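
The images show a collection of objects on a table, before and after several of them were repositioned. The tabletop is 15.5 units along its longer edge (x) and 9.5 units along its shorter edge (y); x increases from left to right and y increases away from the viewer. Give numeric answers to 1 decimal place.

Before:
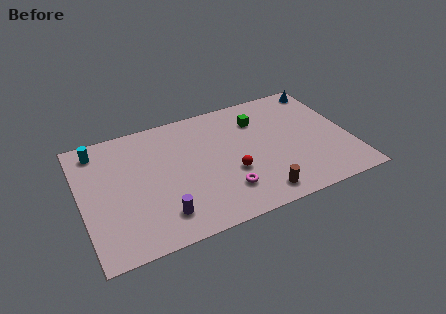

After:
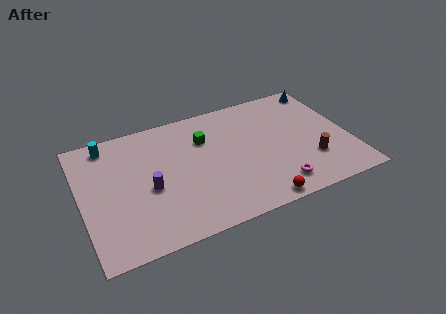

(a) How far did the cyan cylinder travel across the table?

0.6

The cyan cylinder moved from about (1.2, 8.1) to (1.8, 8.3), a distance of √(0.6² + 0.2²) ≈ 0.6.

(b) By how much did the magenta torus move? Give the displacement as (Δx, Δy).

(2.9, -0.7)

The magenta torus started near (8.0, 2.3) and ended near (10.9, 1.6).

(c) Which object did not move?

the blue cone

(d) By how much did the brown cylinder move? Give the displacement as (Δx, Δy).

(3.3, 1.5)

From the two frames, the brown cylinder sits at roughly (9.8, 1.3) before and (13.1, 2.8) after.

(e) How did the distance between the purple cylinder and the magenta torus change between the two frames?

+3.8

They were about 3.7 units apart before and 7.5 after — 3.8 units further apart.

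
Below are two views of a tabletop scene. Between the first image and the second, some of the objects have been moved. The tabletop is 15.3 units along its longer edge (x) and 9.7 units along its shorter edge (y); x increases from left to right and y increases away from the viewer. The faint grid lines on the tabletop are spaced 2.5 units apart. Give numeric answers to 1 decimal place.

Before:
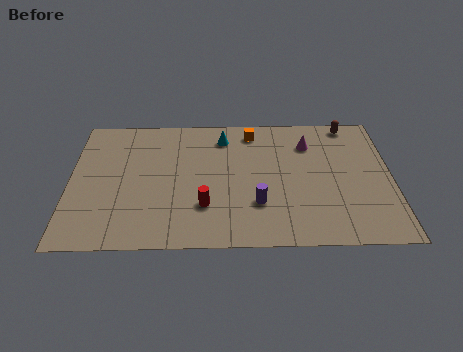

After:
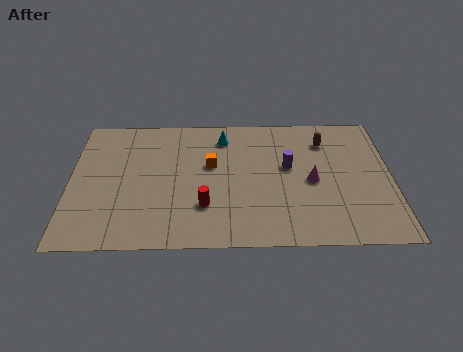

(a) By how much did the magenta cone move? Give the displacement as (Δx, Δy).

(0.1, -2.8)

The magenta cone was at about (11.4, 7.3) and moved to about (11.5, 4.5).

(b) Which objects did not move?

the cyan cone and the red cylinder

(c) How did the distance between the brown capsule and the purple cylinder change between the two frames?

-4.8

The distance was about 7.4 in the first image and 2.6 in the second, so they moved 4.8 units closer together.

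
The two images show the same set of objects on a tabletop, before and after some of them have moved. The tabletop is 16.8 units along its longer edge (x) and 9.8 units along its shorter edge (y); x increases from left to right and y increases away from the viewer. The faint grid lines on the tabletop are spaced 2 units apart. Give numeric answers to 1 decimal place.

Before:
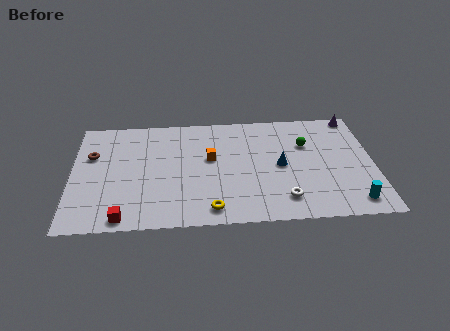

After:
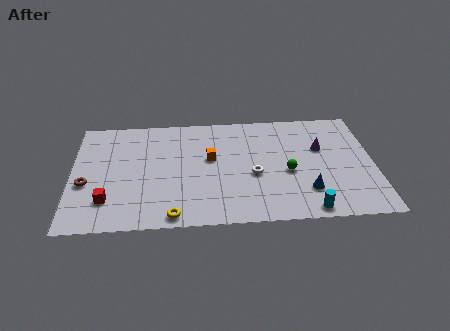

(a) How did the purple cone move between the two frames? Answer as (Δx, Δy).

(-2.0, -2.8)

The purple cone was at about (15.9, 9.0) and moved to about (13.9, 6.2).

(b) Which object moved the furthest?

the purple cone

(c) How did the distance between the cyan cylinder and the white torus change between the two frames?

+0.5

Before: roughly 3.8 units apart; after: 4.3. That's 0.5 units further apart.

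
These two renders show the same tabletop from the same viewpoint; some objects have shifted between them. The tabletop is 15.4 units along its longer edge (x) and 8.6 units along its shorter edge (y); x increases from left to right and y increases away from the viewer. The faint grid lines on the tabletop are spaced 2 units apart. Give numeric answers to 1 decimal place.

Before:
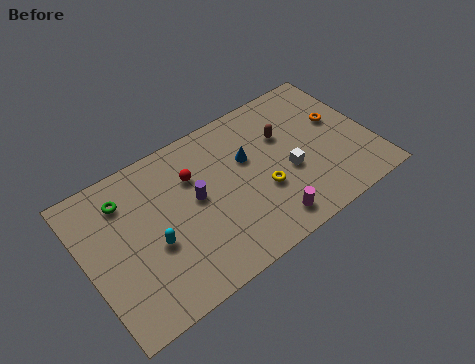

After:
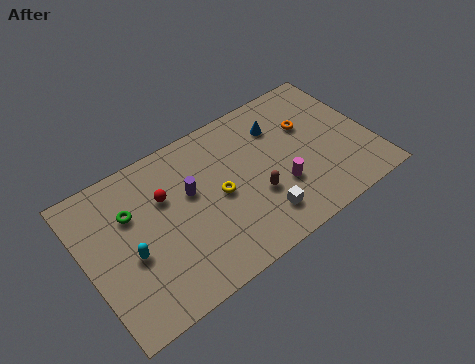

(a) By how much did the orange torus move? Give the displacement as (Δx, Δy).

(-1.6, 0.5)

The orange torus started near (13.9, 5.1) and ended near (12.3, 5.6).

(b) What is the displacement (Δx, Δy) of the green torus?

(0.2, -0.9)

From the two frames, the green torus sits at roughly (2.4, 6.7) before and (2.6, 5.8) after.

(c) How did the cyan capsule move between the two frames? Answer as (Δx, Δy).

(-1.2, 0.1)

The cyan capsule was at about (3.4, 3.5) and moved to about (2.2, 3.6).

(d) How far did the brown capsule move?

3.3

The brown capsule moved from about (11.0, 5.7) to (8.9, 3.1), a distance of √(2.1² + 2.6²) ≈ 3.3.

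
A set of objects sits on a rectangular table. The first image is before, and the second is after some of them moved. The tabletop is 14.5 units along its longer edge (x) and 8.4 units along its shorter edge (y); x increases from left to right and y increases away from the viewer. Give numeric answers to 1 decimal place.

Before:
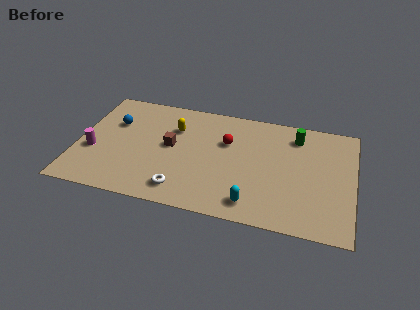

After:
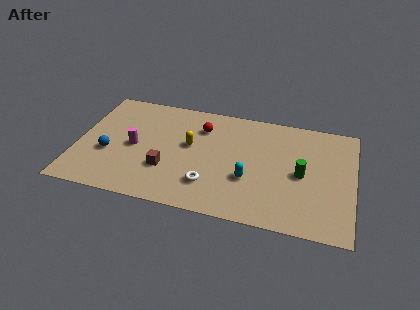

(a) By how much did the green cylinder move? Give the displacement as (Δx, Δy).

(0.4, -2.8)

The green cylinder was at about (11.4, 6.8) and moved to about (11.8, 4.0).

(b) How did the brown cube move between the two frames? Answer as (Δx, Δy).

(-0.1, -1.8)

The brown cube started near (4.9, 4.5) and ended near (4.8, 2.7).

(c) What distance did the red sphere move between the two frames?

1.6

The red sphere moved from about (7.8, 5.5) to (6.4, 6.3), a distance of √(1.4² + 0.8²) ≈ 1.6.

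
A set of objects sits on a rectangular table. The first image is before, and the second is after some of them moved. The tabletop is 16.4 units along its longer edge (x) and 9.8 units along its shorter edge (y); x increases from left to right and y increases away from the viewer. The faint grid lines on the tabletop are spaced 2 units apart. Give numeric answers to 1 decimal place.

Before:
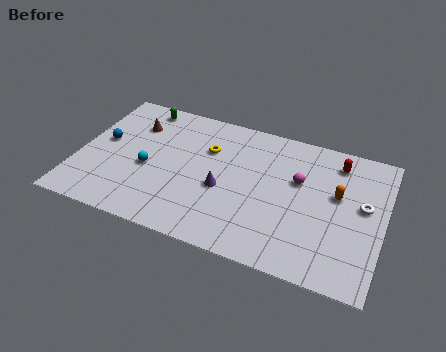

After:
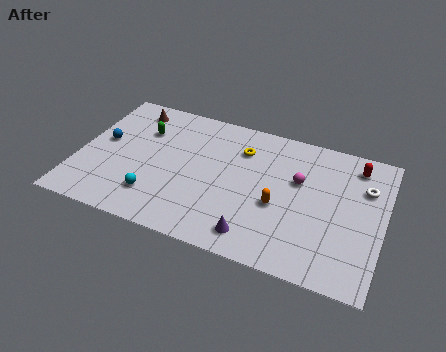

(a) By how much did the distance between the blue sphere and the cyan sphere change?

+1.6

They were about 2.9 units apart before and 4.5 after — 1.6 units further apart.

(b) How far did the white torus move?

1.3

From (15.3, 5.5) to (15.3, 6.8), the white torus covered √(0.0² + 1.3²) ≈ 1.3 units.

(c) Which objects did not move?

the blue sphere and the magenta sphere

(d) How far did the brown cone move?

1.1

From (2.7, 7.2) to (2.4, 8.3), the brown cone covered √(0.3² + 1.1²) ≈ 1.1 units.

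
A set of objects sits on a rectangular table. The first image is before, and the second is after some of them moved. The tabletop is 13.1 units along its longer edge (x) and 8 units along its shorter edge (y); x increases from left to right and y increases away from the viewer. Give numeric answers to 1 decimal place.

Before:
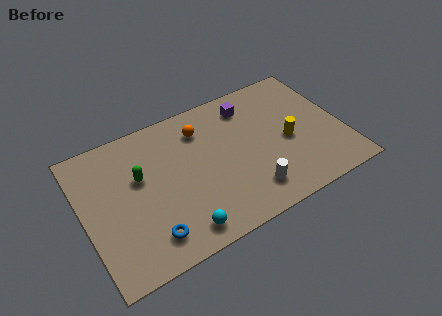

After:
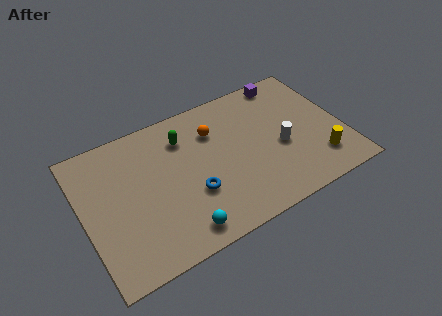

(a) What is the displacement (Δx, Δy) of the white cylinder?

(1.9, 1.8)

The white cylinder was at about (8.0, 1.6) and moved to about (9.9, 3.4).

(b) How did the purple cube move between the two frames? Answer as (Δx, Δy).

(2.1, 0.7)

The purple cube started near (8.7, 6.5) and ended near (10.8, 7.2).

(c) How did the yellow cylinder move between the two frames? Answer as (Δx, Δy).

(1.3, -1.8)

From the two frames, the yellow cylinder sits at roughly (10.3, 3.6) before and (11.6, 1.8) after.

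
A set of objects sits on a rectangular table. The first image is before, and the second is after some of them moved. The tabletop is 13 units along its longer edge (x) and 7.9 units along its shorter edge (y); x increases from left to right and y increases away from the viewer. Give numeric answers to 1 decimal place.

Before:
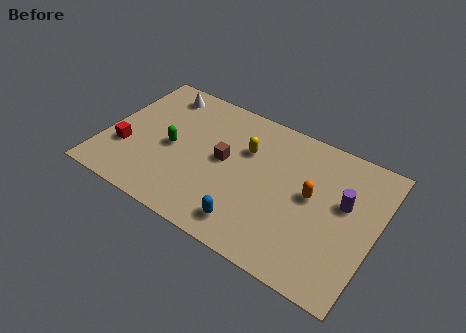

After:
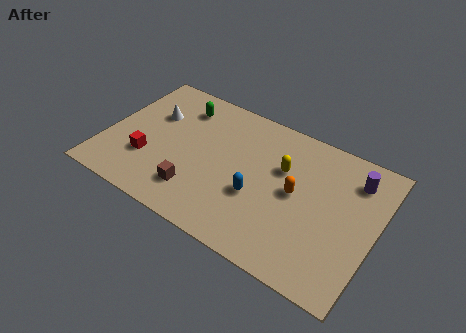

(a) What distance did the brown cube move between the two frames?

2.6

From (5.7, 4.2) to (4.7, 1.8), the brown cube covered √(1.0² + 2.4²) ≈ 2.6 units.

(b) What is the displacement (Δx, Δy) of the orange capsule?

(-0.7, -0.2)

From the two frames, the orange capsule sits at roughly (9.9, 4.3) before and (9.2, 4.1) after.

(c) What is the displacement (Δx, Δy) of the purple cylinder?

(0.3, 1.5)

The purple cylinder was at about (11.4, 4.7) and moved to about (11.7, 6.2).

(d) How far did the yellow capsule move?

1.8

The yellow capsule moved from about (6.6, 5.3) to (8.4, 5.1), a distance of √(1.8² + 0.2²) ≈ 1.8.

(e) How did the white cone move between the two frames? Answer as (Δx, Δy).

(-0.1, -1.5)

The white cone started near (2.1, 6.7) and ended near (2.0, 5.2).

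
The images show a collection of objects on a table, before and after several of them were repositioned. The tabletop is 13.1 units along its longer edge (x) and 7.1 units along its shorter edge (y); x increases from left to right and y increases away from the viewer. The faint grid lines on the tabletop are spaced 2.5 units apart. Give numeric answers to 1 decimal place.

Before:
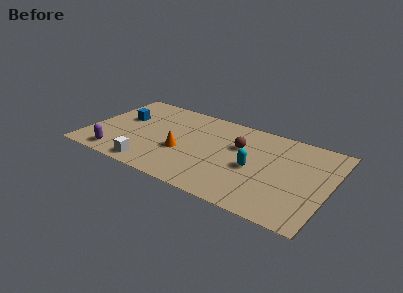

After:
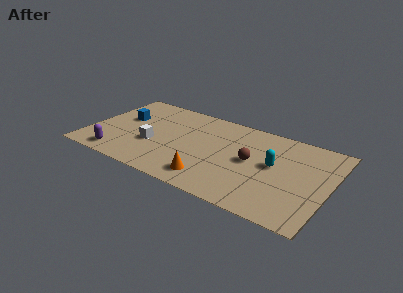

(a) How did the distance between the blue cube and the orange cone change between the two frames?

+2.3

They were about 3.8 units apart before and 6.1 after — 2.3 units further apart.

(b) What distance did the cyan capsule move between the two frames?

1.2

The cyan capsule moved from about (9.1, 3.2) to (10.1, 3.9), a distance of √(1.0² + 0.7²) ≈ 1.2.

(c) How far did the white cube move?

1.8

The white cube was near (3.8, 0.9) before and (3.6, 2.7) after, so it travelled √(0.2² + 1.8²) ≈ 1.8 units.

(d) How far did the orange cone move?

2.3

The orange cone moved from about (5.2, 2.8) to (7.0, 1.3), a distance of √(1.8² + 1.5²) ≈ 2.3.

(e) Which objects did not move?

the purple capsule and the blue cube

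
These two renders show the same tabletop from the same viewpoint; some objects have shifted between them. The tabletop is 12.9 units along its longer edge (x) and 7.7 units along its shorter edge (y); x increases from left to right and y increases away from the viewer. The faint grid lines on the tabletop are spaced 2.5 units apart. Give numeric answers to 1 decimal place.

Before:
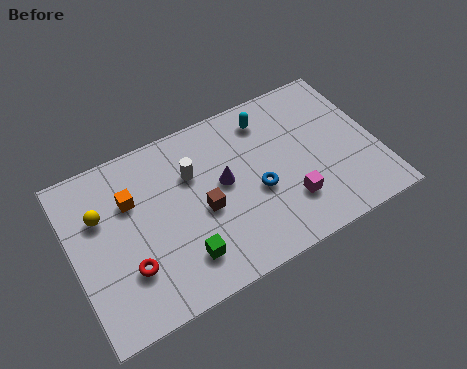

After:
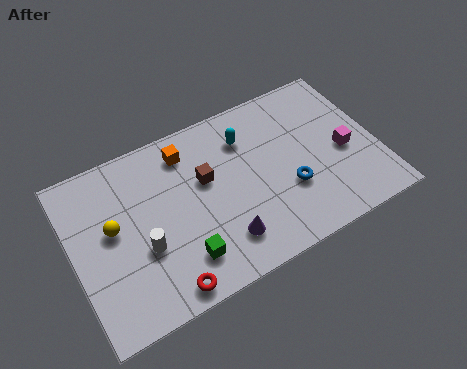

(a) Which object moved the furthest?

the white cylinder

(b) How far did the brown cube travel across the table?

1.3

From (5.4, 3.4) to (5.7, 4.7), the brown cube covered √(0.3² + 1.3²) ≈ 1.3 units.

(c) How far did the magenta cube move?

2.9

The magenta cube moved from about (8.9, 2.1) to (11.5, 3.4), a distance of √(2.6² + 1.3²) ≈ 2.9.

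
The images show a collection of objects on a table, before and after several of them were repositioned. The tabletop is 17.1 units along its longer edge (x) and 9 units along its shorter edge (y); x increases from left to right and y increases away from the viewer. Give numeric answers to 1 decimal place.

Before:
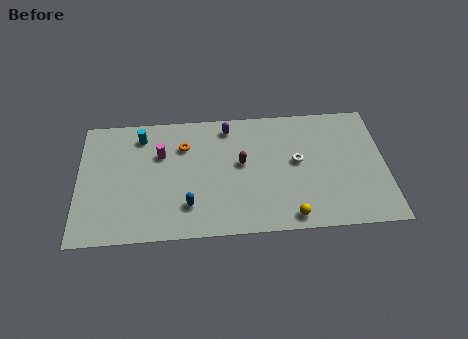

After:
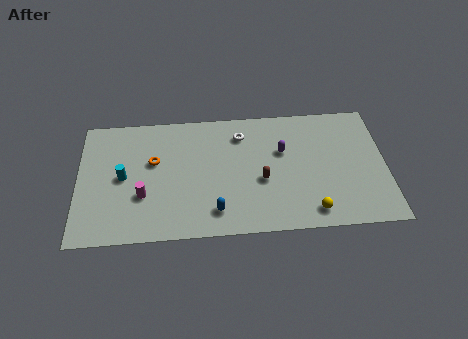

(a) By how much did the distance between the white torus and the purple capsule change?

-2.0

They were about 4.7 units apart before and 2.7 after — 2.0 units closer together.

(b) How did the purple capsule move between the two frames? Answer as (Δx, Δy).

(3.0, -2.0)

From the two frames, the purple capsule sits at roughly (8.4, 7.7) before and (11.4, 5.7) after.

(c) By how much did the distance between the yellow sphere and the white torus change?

+3.0

Before: roughly 3.9 units apart; after: 6.9. That's 3.0 units further apart.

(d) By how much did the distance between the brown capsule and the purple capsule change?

-0.5

They were about 2.8 units apart before and 2.3 after — 0.5 units closer together.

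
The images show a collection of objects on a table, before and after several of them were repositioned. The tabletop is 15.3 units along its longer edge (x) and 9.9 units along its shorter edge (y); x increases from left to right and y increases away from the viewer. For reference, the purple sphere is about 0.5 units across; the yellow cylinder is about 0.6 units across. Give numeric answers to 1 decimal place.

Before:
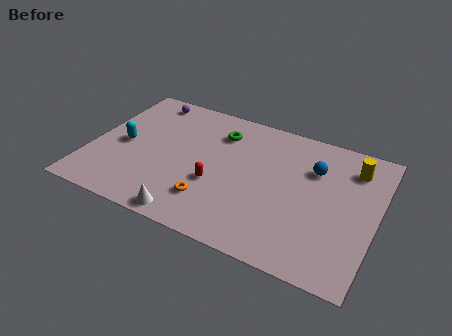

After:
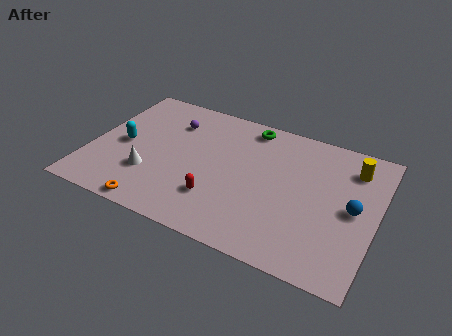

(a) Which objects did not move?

the cyan capsule and the yellow cylinder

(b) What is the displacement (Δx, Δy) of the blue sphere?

(2.3, -2.0)

The blue sphere was at about (11.8, 6.9) and moved to about (14.1, 4.9).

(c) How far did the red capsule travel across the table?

1.0

The red capsule was near (6.9, 3.7) before and (7.1, 2.7) after, so it travelled √(0.2² + 1.0²) ≈ 1.0 units.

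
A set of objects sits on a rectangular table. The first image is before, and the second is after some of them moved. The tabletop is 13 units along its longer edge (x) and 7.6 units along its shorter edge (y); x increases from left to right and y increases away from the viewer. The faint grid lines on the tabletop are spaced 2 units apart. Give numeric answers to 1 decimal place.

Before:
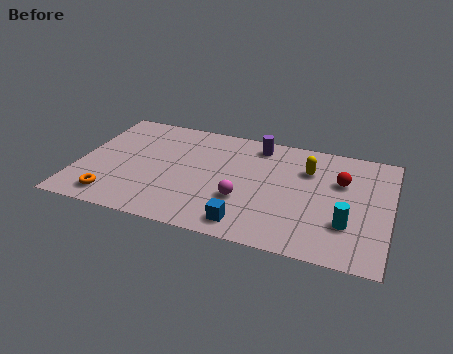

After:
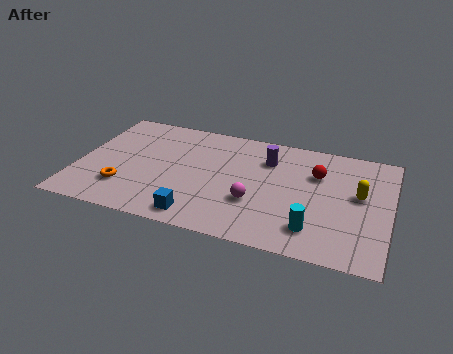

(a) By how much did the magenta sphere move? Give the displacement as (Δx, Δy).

(0.5, 0.0)

The magenta sphere started near (7.0, 2.6) and ended near (7.5, 2.6).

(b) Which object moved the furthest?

the yellow capsule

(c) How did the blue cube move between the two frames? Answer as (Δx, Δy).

(-2.0, -0.1)

The blue cube started near (7.3, 1.1) and ended near (5.3, 1.0).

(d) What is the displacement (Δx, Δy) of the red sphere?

(-1.0, 0.2)

The red sphere was at about (10.9, 5.0) and moved to about (9.9, 5.2).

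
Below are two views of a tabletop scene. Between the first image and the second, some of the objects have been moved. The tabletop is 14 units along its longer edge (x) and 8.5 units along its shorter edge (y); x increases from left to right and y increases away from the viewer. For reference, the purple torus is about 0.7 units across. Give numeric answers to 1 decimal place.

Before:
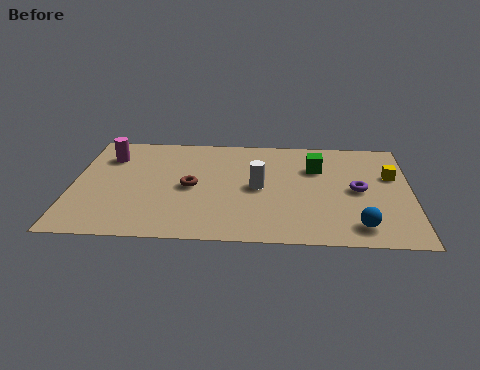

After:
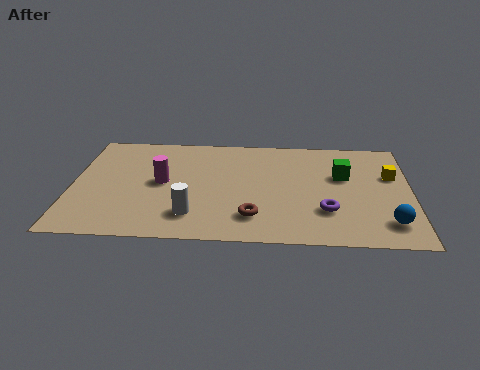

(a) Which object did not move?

the yellow cube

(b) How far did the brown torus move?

3.4

The brown torus moved from about (4.9, 4.1) to (7.5, 1.9), a distance of √(2.6² + 2.2²) ≈ 3.4.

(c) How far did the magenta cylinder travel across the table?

3.0

The magenta cylinder moved from about (1.4, 6.4) to (3.7, 4.4), a distance of √(2.3² + 2.0²) ≈ 3.0.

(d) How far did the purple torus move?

2.1

From (11.8, 4.2) to (10.5, 2.5), the purple torus covered √(1.3² + 1.7²) ≈ 2.1 units.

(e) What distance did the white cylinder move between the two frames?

3.5

From (7.7, 4.2) to (5.0, 1.9), the white cylinder covered √(2.7² + 2.3²) ≈ 3.5 units.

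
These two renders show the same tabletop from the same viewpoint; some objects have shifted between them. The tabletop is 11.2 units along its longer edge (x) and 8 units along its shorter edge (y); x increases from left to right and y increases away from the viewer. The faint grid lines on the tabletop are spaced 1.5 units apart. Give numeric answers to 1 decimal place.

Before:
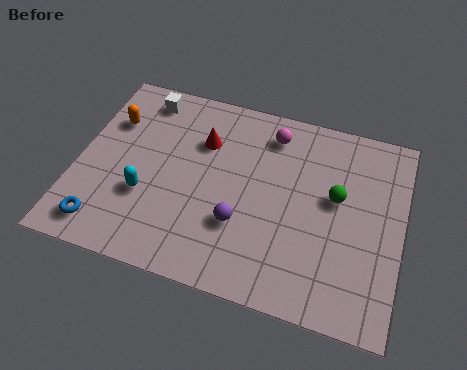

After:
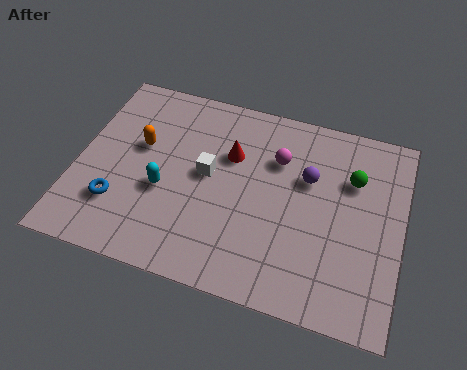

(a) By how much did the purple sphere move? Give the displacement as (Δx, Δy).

(2.1, 2.5)

The purple sphere started near (5.8, 2.6) and ended near (7.9, 5.1).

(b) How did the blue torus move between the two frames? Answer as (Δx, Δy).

(0.4, 1.0)

From the two frames, the blue torus sits at roughly (1.2, 1.2) before and (1.6, 2.2) after.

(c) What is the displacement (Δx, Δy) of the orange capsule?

(1.1, -0.8)

From the two frames, the orange capsule sits at roughly (1.0, 5.6) before and (2.1, 4.8) after.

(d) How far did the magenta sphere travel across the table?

1.0

The magenta sphere was near (6.5, 6.6) before and (6.8, 5.6) after, so it travelled √(0.3² + 1.0²) ≈ 1.0 units.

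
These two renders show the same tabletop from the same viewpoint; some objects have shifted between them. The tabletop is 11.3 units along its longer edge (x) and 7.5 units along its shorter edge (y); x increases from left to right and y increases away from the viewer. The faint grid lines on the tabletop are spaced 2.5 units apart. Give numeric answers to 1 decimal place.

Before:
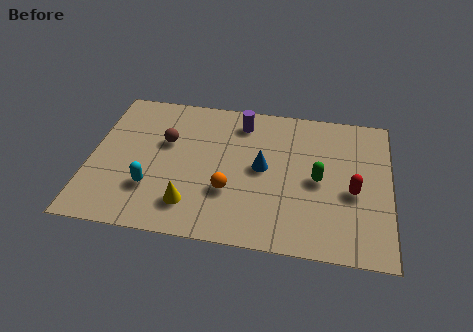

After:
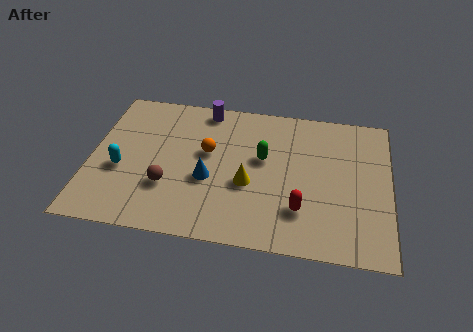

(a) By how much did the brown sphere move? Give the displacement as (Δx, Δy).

(0.2, -2.3)

From the two frames, the brown sphere sits at roughly (2.8, 4.7) before and (3.0, 2.4) after.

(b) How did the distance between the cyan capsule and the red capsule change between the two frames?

-0.7

The distance was about 7.6 in the first image and 6.9 in the second, so they moved 0.7 units closer together.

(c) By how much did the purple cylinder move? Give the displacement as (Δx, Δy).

(-1.4, 0.5)

From the two frames, the purple cylinder sits at roughly (5.6, 6.2) before and (4.2, 6.7) after.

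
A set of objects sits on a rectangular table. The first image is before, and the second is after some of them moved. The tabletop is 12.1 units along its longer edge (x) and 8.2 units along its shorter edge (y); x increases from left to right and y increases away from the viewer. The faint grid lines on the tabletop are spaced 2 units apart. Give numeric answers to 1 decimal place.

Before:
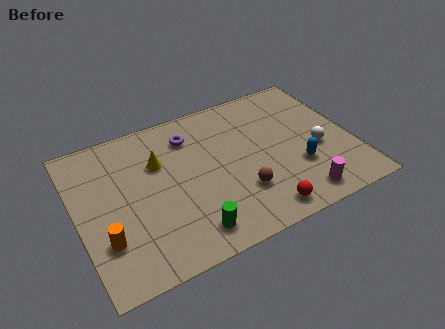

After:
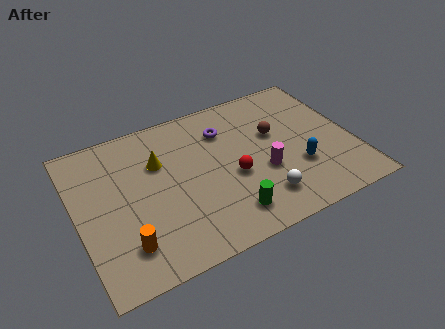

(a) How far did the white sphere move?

3.3

The white sphere moved from about (10.5, 3.4) to (7.7, 1.7), a distance of √(2.8² + 1.7²) ≈ 3.3.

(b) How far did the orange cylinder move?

1.0

The orange cylinder moved from about (1.0, 2.4) to (1.8, 1.8), a distance of √(0.8² + 0.6²) ≈ 1.0.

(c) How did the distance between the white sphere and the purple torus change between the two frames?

-1.6

The distance was about 6.1 in the first image and 4.5 in the second, so they moved 1.6 units closer together.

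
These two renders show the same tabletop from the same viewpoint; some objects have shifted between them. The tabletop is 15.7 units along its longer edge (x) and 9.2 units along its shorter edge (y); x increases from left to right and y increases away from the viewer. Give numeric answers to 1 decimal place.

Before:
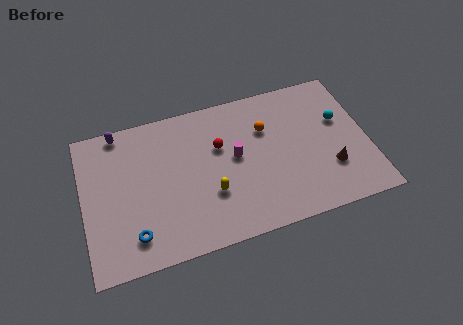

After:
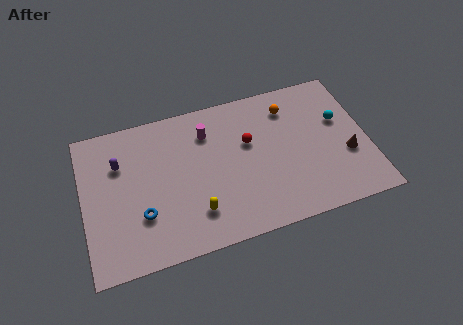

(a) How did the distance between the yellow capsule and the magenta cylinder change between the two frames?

+2.5

Before: roughly 2.4 units apart; after: 4.9. That's 2.5 units further apart.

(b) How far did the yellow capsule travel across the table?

1.3

From (6.9, 3.1) to (6.0, 2.2), the yellow capsule covered √(0.9² + 0.9²) ≈ 1.3 units.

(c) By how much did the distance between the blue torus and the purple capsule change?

-3.0

Before: roughly 6.6 units apart; after: 3.6. That's 3.0 units closer together.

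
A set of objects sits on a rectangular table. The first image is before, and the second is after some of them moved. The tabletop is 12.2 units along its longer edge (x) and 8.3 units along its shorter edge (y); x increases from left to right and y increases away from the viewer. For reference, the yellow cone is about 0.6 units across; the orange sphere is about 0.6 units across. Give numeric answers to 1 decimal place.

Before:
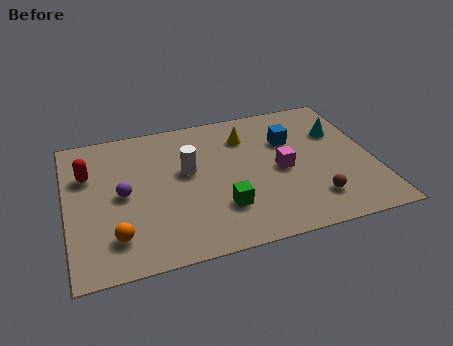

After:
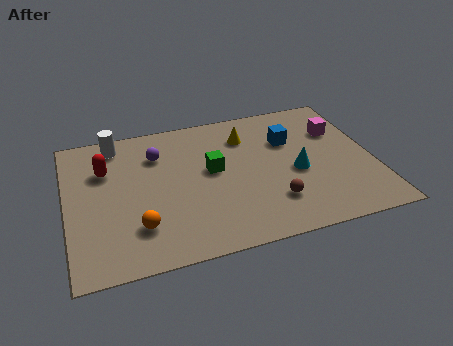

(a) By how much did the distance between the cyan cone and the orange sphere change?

-3.4

They were about 10.0 units apart before and 6.6 after — 3.4 units closer together.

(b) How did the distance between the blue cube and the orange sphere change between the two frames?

-0.9

Before: roughly 8.1 units apart; after: 7.2. That's 0.9 units closer together.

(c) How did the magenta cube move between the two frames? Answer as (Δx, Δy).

(2.5, 1.8)

The magenta cube was at about (8.5, 3.9) and moved to about (11.0, 5.7).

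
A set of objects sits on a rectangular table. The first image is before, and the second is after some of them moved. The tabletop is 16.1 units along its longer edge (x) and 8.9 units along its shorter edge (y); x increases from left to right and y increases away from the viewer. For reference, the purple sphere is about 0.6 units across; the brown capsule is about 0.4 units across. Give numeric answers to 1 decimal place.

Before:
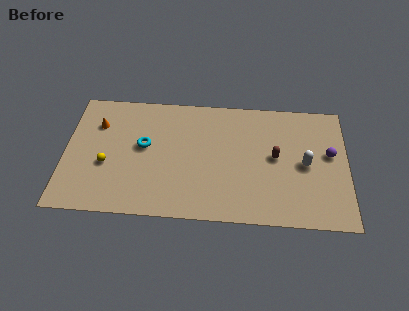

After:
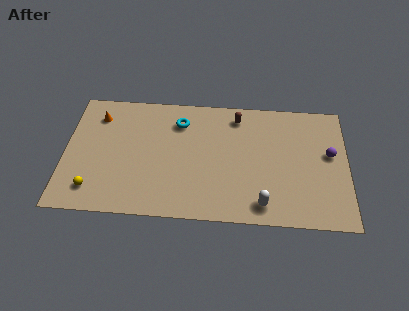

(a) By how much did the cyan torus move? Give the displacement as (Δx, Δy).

(2.0, 1.9)

The cyan torus started near (4.5, 5.0) and ended near (6.5, 6.9).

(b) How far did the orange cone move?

0.6

From (1.8, 6.4) to (1.8, 7.0), the orange cone covered √(0.0² + 0.6²) ≈ 0.6 units.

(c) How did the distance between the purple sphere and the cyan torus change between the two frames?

-1.8

Before: roughly 10.6 units apart; after: 8.8. That's 1.8 units closer together.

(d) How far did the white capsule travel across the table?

3.8

The white capsule moved from about (13.7, 4.3) to (11.3, 1.3), a distance of √(2.4² + 3.0²) ≈ 3.8.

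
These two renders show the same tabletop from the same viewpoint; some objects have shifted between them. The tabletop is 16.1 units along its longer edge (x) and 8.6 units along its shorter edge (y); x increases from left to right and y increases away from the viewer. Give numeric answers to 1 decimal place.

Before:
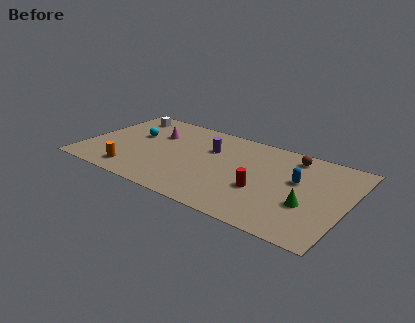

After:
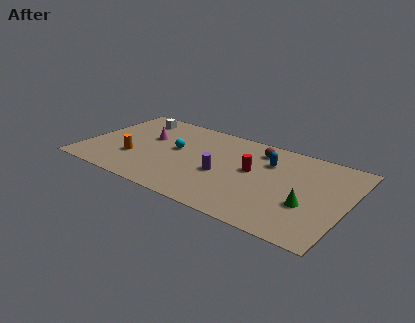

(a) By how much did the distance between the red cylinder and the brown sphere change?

-2.1

The distance was about 4.3 in the first image and 2.2 in the second, so they moved 2.1 units closer together.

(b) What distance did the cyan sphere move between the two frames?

2.7

From (2.8, 5.2) to (5.5, 4.8), the cyan sphere covered √(2.7² + 0.4²) ≈ 2.7 units.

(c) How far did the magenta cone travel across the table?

0.7

From (4.0, 5.9) to (3.6, 5.3), the magenta cone covered √(0.4² + 0.6²) ≈ 0.7 units.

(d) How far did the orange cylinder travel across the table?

1.4

From (3.4, 1.4) to (3.2, 2.8), the orange cylinder covered √(0.2² + 1.4²) ≈ 1.4 units.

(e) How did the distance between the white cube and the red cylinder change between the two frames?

-1.9

The distance was about 10.1 in the first image and 8.2 in the second, so they moved 1.9 units closer together.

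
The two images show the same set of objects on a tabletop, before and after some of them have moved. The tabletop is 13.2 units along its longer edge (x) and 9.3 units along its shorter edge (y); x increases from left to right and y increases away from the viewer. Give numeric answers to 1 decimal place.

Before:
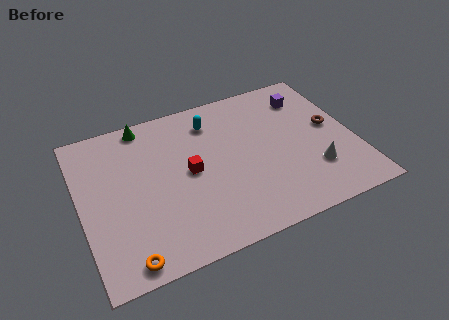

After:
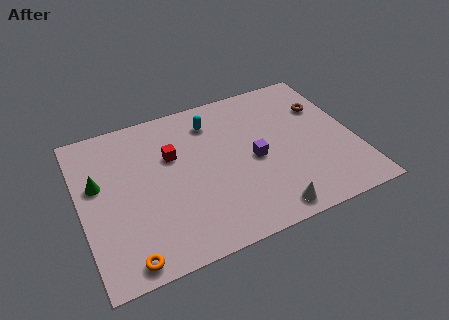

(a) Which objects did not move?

the orange torus and the cyan capsule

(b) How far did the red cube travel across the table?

1.5

The red cube moved from about (5.2, 4.7) to (4.5, 6.0), a distance of √(0.7² + 1.3²) ≈ 1.5.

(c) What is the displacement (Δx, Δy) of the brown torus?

(-0.2, 1.4)

The brown torus was at about (12.2, 5.0) and moved to about (12.0, 6.4).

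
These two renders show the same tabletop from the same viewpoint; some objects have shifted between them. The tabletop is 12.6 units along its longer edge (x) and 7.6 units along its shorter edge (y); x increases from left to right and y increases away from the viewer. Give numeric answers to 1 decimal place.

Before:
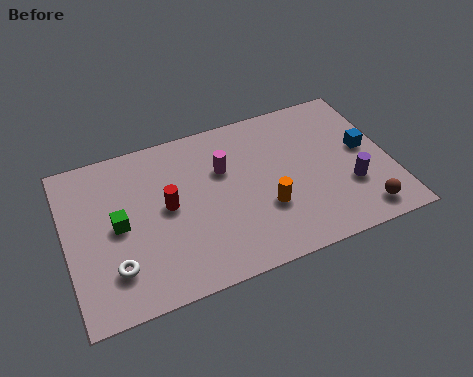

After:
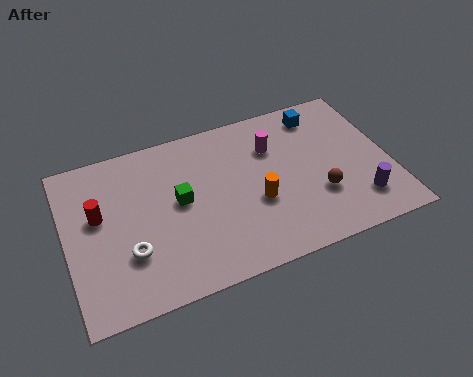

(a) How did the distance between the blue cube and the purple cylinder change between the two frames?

+3.0

Before: roughly 1.8 units apart; after: 4.8. That's 3.0 units further apart.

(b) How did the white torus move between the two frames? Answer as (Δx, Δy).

(0.6, 0.5)

The white torus started near (1.7, 1.9) and ended near (2.3, 2.4).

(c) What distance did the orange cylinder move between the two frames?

0.5

The orange cylinder moved from about (7.6, 2.6) to (7.3, 3.0), a distance of √(0.3² + 0.4²) ≈ 0.5.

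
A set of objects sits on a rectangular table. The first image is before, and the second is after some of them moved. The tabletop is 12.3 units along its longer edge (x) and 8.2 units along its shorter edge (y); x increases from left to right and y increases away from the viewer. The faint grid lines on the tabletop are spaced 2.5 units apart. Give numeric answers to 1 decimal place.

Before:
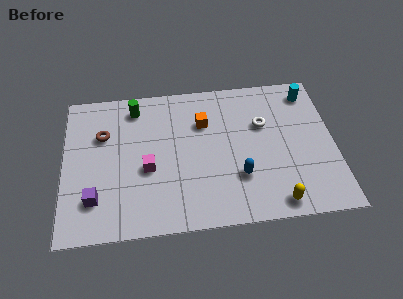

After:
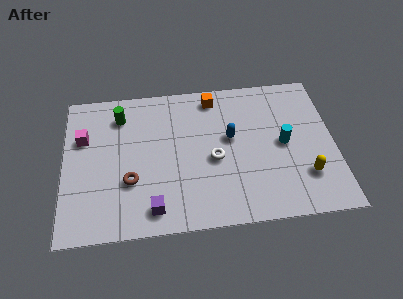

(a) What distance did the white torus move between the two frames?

2.9

The white torus moved from about (9.1, 5.3) to (6.8, 3.6), a distance of √(2.3² + 1.7²) ≈ 2.9.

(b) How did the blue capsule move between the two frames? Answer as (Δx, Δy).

(-0.3, 2.2)

From the two frames, the blue capsule sits at roughly (7.9, 2.5) before and (7.6, 4.7) after.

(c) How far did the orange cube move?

1.5

The orange cube was near (6.4, 5.7) before and (6.9, 7.1) after, so it travelled √(0.5² + 1.4²) ≈ 1.5 units.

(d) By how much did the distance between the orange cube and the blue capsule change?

-1.0

The distance was about 3.5 in the first image and 2.5 in the second, so they moved 1.0 units closer together.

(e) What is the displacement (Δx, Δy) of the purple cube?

(2.6, -0.8)

The purple cube started near (1.4, 2.0) and ended near (4.0, 1.2).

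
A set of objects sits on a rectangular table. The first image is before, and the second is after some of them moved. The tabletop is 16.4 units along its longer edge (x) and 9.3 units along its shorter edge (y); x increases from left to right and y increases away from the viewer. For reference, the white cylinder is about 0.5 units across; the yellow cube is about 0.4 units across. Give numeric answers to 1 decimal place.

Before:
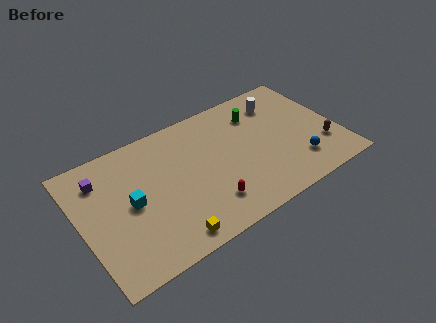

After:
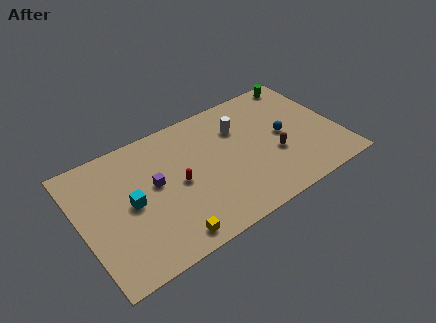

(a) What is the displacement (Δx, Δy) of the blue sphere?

(-0.5, 2.5)

From the two frames, the blue sphere sits at roughly (13.5, 2.2) before and (13.0, 4.7) after.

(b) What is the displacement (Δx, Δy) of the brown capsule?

(-3.0, 0.8)

The brown capsule was at about (15.2, 2.7) and moved to about (12.2, 3.5).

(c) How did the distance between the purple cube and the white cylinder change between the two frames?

-5.7

They were about 11.6 units apart before and 5.9 after — 5.7 units closer together.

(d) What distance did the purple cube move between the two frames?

3.7

The purple cube was near (1.6, 7.2) before and (4.7, 5.2) after, so it travelled √(3.1² + 2.0²) ≈ 3.7 units.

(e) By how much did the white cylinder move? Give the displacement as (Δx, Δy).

(-2.8, -0.7)

From the two frames, the white cylinder sits at roughly (13.2, 7.3) before and (10.4, 6.6) after.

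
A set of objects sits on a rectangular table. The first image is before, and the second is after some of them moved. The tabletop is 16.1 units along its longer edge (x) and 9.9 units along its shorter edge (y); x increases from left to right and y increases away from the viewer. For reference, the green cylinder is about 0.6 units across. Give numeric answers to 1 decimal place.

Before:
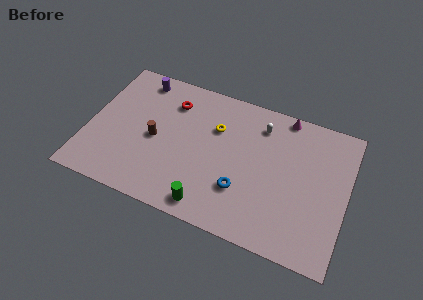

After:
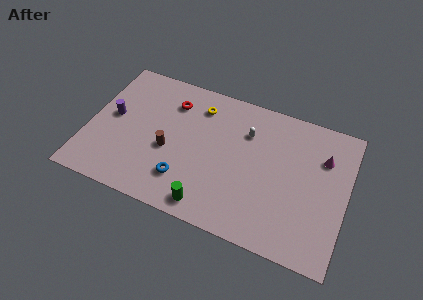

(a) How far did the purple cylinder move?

3.5

The purple cylinder moved from about (2.7, 8.6) to (1.4, 5.3), a distance of √(1.3² + 3.3²) ≈ 3.5.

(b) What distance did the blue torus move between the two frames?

3.6

The blue torus moved from about (9.8, 3.0) to (6.3, 2.4), a distance of √(3.5² + 0.6²) ≈ 3.6.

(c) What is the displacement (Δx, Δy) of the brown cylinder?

(0.9, -0.5)

The brown cylinder was at about (4.2, 4.6) and moved to about (5.1, 4.1).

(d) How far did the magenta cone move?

3.3

From (11.9, 9.1) to (14.5, 7.0), the magenta cone covered √(2.6² + 2.1²) ≈ 3.3 units.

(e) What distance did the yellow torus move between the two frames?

1.7

The yellow torus moved from about (7.8, 6.7) to (6.6, 7.9), a distance of √(1.2² + 1.2²) ≈ 1.7.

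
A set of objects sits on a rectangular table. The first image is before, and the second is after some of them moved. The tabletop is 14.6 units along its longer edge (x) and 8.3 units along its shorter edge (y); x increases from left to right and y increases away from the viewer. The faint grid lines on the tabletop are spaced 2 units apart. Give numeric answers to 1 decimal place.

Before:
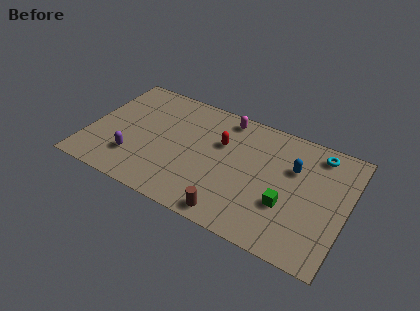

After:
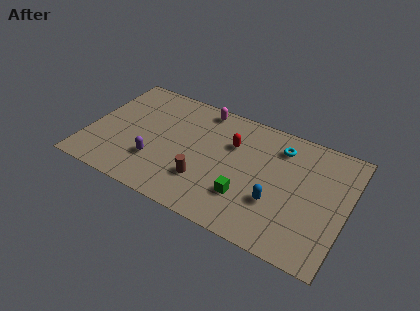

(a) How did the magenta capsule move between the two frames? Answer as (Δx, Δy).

(-1.4, 0.1)

The magenta capsule started near (7.4, 7.3) and ended near (6.0, 7.4).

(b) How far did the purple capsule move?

1.2

From (2.8, 2.2) to (4.0, 2.5), the purple capsule covered √(1.2² + 0.3²) ≈ 1.2 units.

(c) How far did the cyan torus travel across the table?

2.2

The cyan torus was near (12.7, 7.1) before and (10.6, 6.6) after, so it travelled √(2.1² + 0.5²) ≈ 2.2 units.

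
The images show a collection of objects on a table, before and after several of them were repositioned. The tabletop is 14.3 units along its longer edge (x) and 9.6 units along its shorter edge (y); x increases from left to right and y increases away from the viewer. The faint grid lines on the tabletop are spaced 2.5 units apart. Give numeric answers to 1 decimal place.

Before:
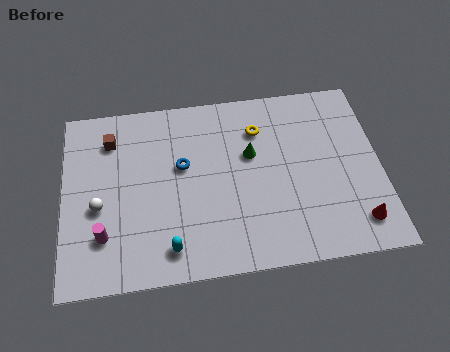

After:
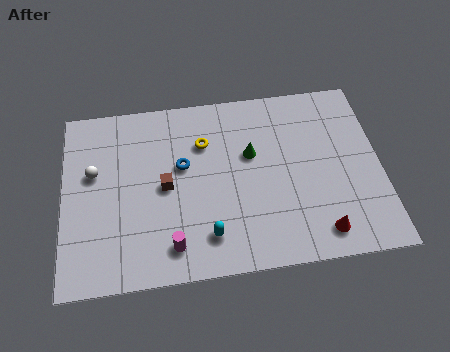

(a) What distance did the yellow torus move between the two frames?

2.5

The yellow torus was near (8.9, 7.2) before and (6.4, 6.8) after, so it travelled √(2.5² + 0.4²) ≈ 2.5 units.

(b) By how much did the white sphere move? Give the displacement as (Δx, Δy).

(-0.2, 1.8)

The white sphere started near (1.6, 4.0) and ended near (1.4, 5.8).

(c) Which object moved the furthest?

the brown cube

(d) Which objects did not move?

the blue torus and the green cone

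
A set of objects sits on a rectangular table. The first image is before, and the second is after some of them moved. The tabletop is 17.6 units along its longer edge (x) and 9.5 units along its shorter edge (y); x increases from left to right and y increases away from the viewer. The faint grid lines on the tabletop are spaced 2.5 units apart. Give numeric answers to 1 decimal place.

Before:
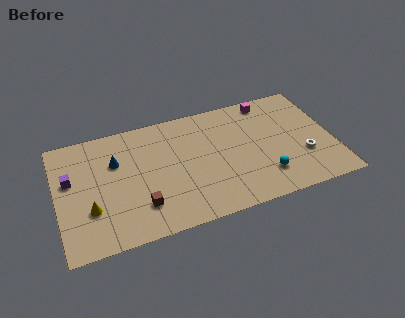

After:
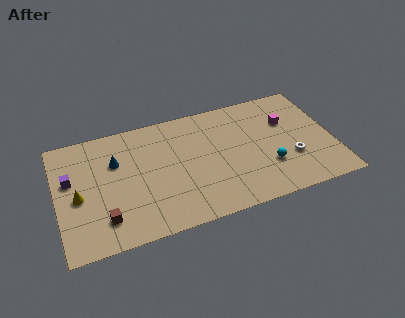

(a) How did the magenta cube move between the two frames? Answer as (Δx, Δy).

(1.0, -2.1)

The magenta cube was at about (13.8, 8.4) and moved to about (14.8, 6.3).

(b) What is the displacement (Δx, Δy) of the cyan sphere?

(0.3, 0.7)

The cyan sphere was at about (13.0, 2.3) and moved to about (13.3, 3.0).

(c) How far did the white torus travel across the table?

0.8

The white torus moved from about (15.6, 3.2) to (14.8, 3.2), a distance of √(0.8² + 0.0²) ≈ 0.8.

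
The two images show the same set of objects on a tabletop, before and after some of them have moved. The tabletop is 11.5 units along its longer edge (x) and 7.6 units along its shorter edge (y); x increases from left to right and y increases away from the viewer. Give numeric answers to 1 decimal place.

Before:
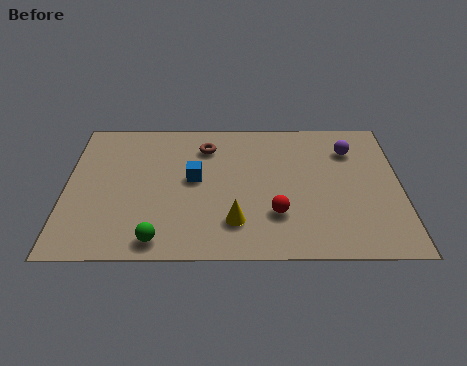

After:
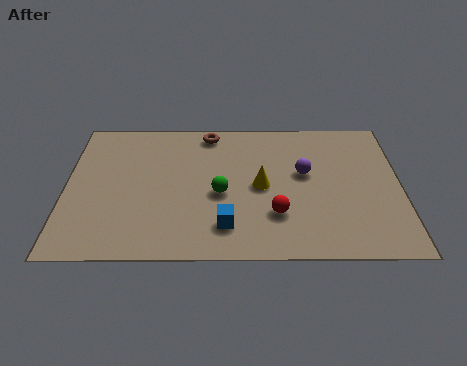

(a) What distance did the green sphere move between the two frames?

3.2

From (3.2, 0.9) to (5.3, 3.3), the green sphere covered √(2.1² + 2.4²) ≈ 3.2 units.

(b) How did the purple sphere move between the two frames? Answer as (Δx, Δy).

(-1.6, -1.3)

The purple sphere started near (9.8, 5.7) and ended near (8.2, 4.4).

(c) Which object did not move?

the red sphere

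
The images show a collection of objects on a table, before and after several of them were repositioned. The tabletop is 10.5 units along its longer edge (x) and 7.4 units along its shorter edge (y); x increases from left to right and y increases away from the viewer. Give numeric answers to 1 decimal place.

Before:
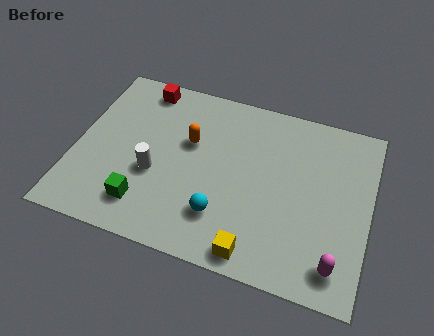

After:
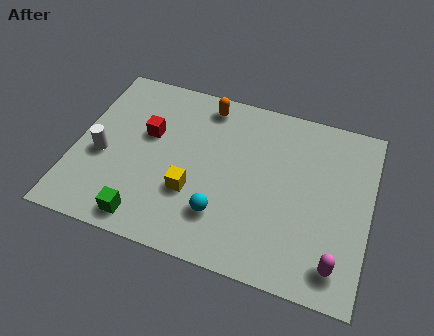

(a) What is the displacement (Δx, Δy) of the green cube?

(0.1, -0.6)

The green cube started near (2.7, 1.5) and ended near (2.8, 0.9).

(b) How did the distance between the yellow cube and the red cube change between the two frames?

-4.6

They were about 7.3 units apart before and 2.7 after — 4.6 units closer together.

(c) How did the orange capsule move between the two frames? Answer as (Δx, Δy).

(0.4, 1.8)

From the two frames, the orange capsule sits at roughly (4.0, 4.6) before and (4.4, 6.4) after.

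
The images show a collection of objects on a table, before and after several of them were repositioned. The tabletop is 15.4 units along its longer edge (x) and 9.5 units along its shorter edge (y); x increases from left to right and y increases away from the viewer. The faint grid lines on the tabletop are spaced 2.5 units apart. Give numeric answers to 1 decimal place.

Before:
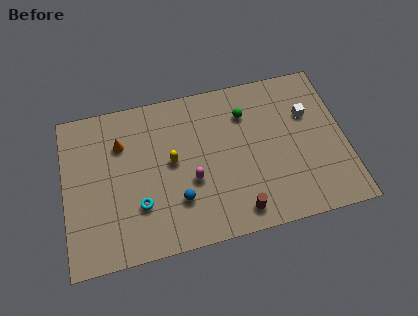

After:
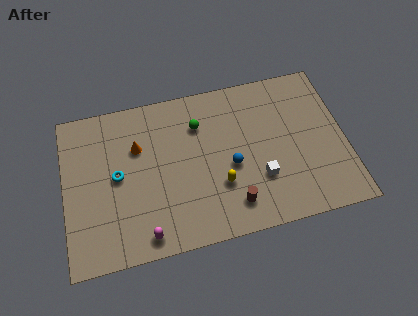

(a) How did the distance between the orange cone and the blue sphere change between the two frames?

+0.5

They were about 5.0 units apart before and 5.5 after — 0.5 units further apart.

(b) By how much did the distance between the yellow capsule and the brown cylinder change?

-3.7

The distance was about 5.1 in the first image and 1.4 in the second, so they moved 3.7 units closer together.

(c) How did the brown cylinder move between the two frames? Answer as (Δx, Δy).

(-0.3, 0.5)

The brown cylinder was at about (9.3, 1.3) and moved to about (9.0, 1.8).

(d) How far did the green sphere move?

2.6

The green sphere was near (10.1, 7.1) before and (7.5, 7.0) after, so it travelled √(2.6² + 0.1²) ≈ 2.6 units.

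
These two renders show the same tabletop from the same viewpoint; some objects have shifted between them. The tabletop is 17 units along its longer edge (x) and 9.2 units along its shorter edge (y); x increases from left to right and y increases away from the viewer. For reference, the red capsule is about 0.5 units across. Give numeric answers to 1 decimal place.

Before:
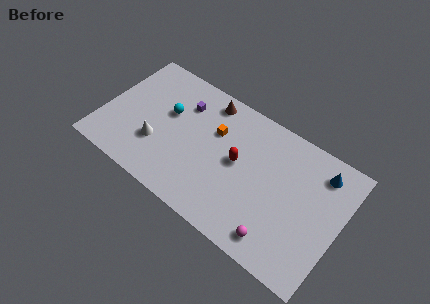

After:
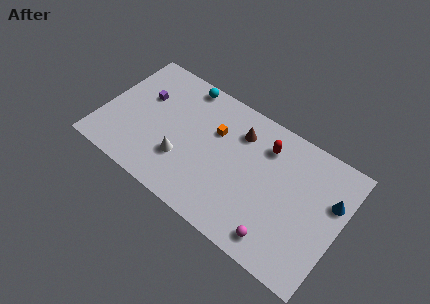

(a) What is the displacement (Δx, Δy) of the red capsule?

(1.6, 2.2)

The red capsule was at about (9.7, 4.9) and moved to about (11.3, 7.1).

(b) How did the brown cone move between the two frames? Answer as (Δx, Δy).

(2.5, -1.0)

The brown cone was at about (6.9, 8.0) and moved to about (9.4, 7.0).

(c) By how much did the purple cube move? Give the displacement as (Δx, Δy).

(-2.7, -0.9)

The purple cube was at about (5.3, 6.8) and moved to about (2.6, 5.9).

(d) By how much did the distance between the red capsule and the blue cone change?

-1.1

Before: roughly 6.1 units apart; after: 5.0. That's 1.1 units closer together.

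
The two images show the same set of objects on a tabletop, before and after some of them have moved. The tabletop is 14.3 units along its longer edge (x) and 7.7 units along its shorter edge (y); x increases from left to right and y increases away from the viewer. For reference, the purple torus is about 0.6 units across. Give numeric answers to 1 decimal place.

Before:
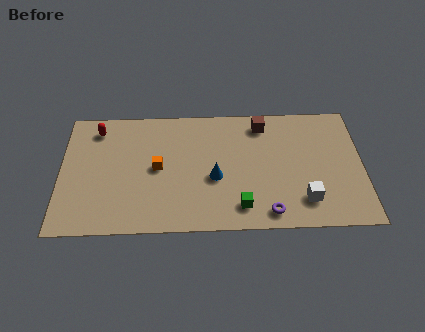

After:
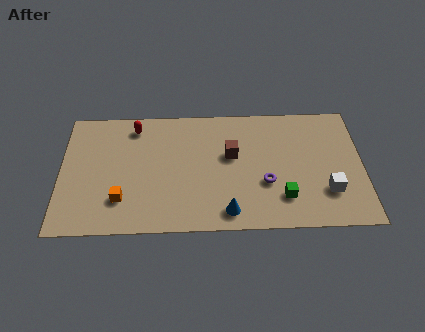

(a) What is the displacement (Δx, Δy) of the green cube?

(2.0, 0.5)

From the two frames, the green cube sits at roughly (8.5, 1.4) before and (10.5, 1.9) after.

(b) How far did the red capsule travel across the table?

1.8

From (1.7, 6.4) to (3.5, 6.5), the red capsule covered √(1.8² + 0.1²) ≈ 1.8 units.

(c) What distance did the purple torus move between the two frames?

1.8

From (9.8, 1.0) to (9.7, 2.8), the purple torus covered √(0.1² + 1.8²) ≈ 1.8 units.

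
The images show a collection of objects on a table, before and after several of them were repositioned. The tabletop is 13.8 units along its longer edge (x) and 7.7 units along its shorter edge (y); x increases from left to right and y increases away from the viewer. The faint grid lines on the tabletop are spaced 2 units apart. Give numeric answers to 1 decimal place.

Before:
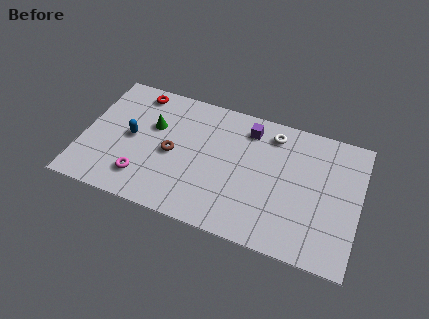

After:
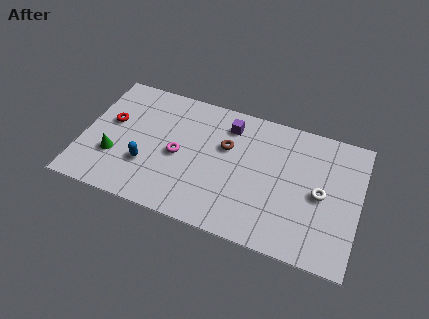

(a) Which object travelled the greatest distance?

the white torus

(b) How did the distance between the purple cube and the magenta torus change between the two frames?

-3.2

They were about 6.7 units apart before and 3.5 after — 3.2 units closer together.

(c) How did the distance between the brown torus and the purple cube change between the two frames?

-3.2

Before: roughly 4.5 units apart; after: 1.3. That's 3.2 units closer together.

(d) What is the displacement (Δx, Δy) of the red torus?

(-1.1, -2.2)

From the two frames, the red torus sits at roughly (2.4, 6.7) before and (1.3, 4.5) after.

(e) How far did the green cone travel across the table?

2.9

The green cone was near (3.4, 4.9) before and (1.7, 2.5) after, so it travelled √(1.7² + 2.4²) ≈ 2.9 units.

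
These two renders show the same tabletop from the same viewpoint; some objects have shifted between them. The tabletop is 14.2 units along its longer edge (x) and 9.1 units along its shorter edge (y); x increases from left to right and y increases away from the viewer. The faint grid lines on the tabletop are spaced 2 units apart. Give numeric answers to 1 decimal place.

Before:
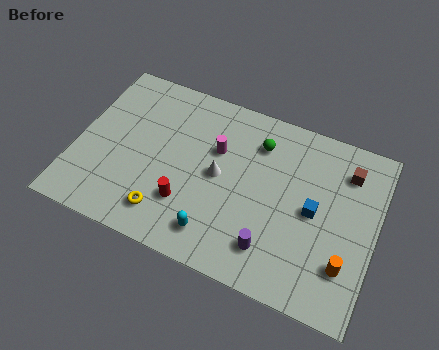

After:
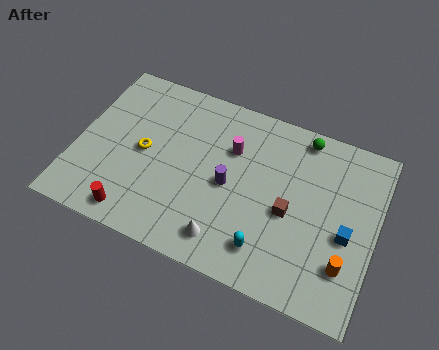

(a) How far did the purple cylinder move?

3.3

The purple cylinder was near (9.6, 1.9) before and (7.3, 4.3) after, so it travelled √(2.3² + 2.4²) ≈ 3.3 units.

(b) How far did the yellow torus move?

3.1

The yellow torus was near (4.6, 1.7) before and (3.2, 4.5) after, so it travelled √(1.4² + 2.8²) ≈ 3.1 units.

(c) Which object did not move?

the orange cylinder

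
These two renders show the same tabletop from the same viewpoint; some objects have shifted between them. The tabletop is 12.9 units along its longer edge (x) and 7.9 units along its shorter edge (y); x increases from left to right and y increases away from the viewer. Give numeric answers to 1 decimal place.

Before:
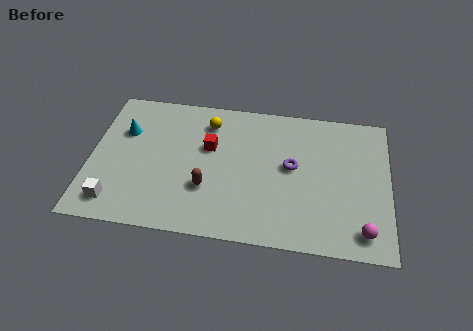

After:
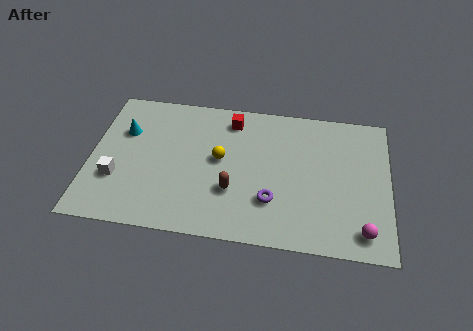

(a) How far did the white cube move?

1.3

The white cube was near (1.2, 1.3) before and (1.2, 2.6) after, so it travelled √(0.0² + 1.3²) ≈ 1.3 units.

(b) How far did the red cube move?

1.9

The red cube moved from about (5.1, 4.9) to (6.0, 6.6), a distance of √(0.9² + 1.7²) ≈ 1.9.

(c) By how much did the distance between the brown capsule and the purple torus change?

-2.3

Before: roughly 4.0 units apart; after: 1.7. That's 2.3 units closer together.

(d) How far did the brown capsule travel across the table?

1.1

From (5.1, 2.6) to (6.2, 2.6), the brown capsule covered √(1.1² + 0.0²) ≈ 1.1 units.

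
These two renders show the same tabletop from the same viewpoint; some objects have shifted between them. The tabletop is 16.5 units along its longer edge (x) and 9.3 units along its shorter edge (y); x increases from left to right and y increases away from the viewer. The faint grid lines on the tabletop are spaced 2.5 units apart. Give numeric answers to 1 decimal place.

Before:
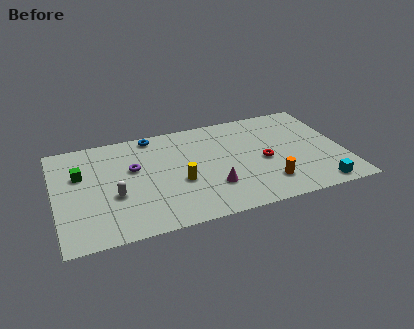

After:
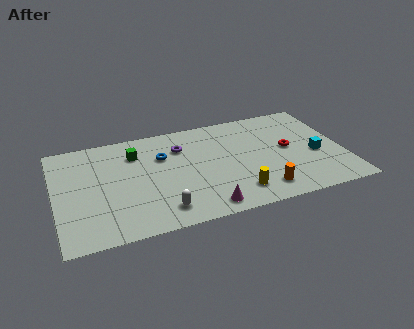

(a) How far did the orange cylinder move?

0.6

The orange cylinder was near (11.9, 2.1) before and (11.5, 1.6) after, so it travelled √(0.4² + 0.5²) ≈ 0.6 units.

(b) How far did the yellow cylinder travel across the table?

3.6

From (7.0, 3.7) to (10.1, 1.8), the yellow cylinder covered √(3.1² + 1.9²) ≈ 3.6 units.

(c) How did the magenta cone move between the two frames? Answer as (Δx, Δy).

(-0.6, -1.6)

The magenta cone was at about (8.8, 2.7) and moved to about (8.2, 1.1).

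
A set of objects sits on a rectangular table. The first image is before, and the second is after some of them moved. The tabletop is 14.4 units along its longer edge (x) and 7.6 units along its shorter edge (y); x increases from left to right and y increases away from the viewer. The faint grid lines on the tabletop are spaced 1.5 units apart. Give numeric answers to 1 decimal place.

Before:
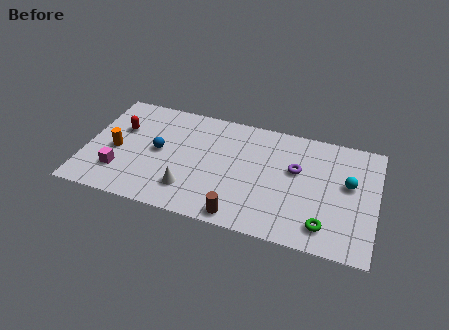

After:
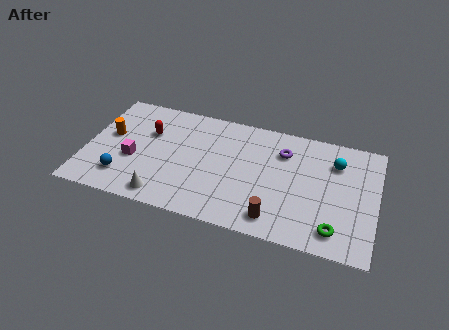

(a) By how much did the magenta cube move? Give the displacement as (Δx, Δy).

(0.6, 1.0)

From the two frames, the magenta cube sits at roughly (1.8, 2.0) before and (2.4, 3.0) after.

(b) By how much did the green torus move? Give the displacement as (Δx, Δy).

(0.5, -0.1)

The green torus started near (12.0, 1.4) and ended near (12.5, 1.3).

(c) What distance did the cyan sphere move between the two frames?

1.4

From (13.0, 4.4) to (12.3, 5.6), the cyan sphere covered √(0.7² + 1.2²) ≈ 1.4 units.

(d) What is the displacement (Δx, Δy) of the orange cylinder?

(-0.4, 0.9)

From the two frames, the orange cylinder sits at roughly (1.5, 3.4) before and (1.1, 4.3) after.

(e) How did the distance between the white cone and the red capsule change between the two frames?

-0.7

The distance was about 4.8 in the first image and 4.1 in the second, so they moved 0.7 units closer together.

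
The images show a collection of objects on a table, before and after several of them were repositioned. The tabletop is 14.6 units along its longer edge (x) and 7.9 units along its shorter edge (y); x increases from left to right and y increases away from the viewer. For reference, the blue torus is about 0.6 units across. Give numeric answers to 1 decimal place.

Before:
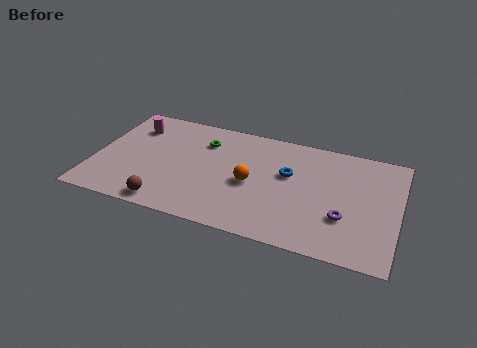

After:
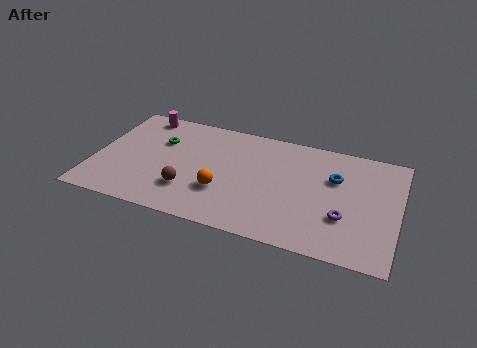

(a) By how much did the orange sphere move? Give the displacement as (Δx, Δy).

(-1.3, -1.0)

The orange sphere was at about (7.6, 3.6) and moved to about (6.3, 2.6).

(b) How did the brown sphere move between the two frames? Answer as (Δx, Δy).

(0.9, 1.3)

The brown sphere started near (3.8, 0.9) and ended near (4.7, 2.2).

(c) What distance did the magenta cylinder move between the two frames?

1.0

From (1.6, 6.0) to (1.9, 7.0), the magenta cylinder covered √(0.3² + 1.0²) ≈ 1.0 units.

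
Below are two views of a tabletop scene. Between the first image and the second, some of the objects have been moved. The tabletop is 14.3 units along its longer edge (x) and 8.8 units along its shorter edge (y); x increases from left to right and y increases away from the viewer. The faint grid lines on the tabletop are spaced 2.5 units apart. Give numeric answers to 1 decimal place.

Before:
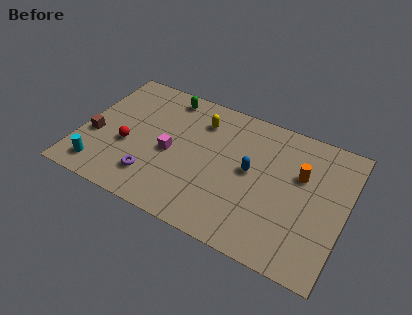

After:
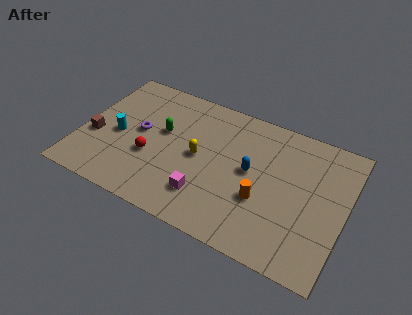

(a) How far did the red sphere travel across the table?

1.3

The red sphere was near (2.6, 3.5) before and (3.9, 3.3) after, so it travelled √(1.3² + 0.2²) ≈ 1.3 units.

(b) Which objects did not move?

the brown cube and the blue capsule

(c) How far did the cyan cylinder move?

2.7

From (1.4, 1.4) to (2.0, 4.0), the cyan cylinder covered √(0.6² + 2.6²) ≈ 2.7 units.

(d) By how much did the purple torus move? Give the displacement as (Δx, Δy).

(-1.1, 2.7)

The purple torus was at about (4.2, 2.0) and moved to about (3.1, 4.7).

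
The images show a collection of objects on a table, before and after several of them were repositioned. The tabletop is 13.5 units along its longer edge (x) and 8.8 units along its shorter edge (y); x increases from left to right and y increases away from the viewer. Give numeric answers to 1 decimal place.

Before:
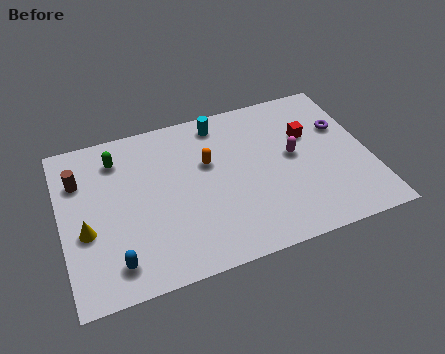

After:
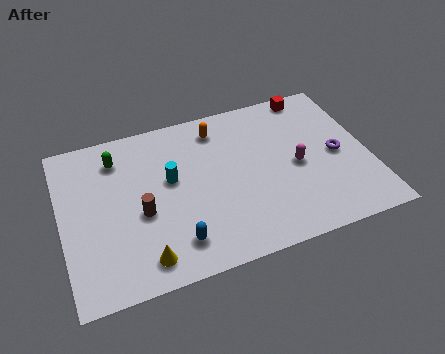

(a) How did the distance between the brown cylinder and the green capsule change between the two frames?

+1.6

Before: roughly 1.8 units apart; after: 3.4. That's 1.6 units further apart.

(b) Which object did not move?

the green capsule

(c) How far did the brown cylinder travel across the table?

3.6

From (0.9, 6.3) to (3.4, 3.7), the brown cylinder covered √(2.5² + 2.6²) ≈ 3.6 units.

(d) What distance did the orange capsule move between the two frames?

1.9

The orange capsule was near (6.5, 5.5) before and (7.1, 7.3) after, so it travelled √(0.6² + 1.8²) ≈ 1.9 units.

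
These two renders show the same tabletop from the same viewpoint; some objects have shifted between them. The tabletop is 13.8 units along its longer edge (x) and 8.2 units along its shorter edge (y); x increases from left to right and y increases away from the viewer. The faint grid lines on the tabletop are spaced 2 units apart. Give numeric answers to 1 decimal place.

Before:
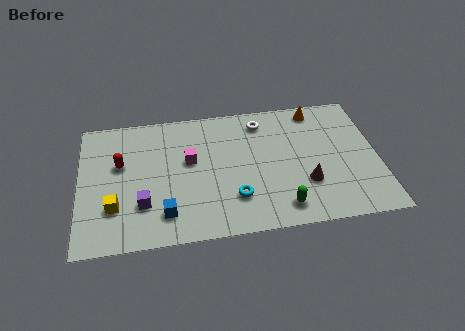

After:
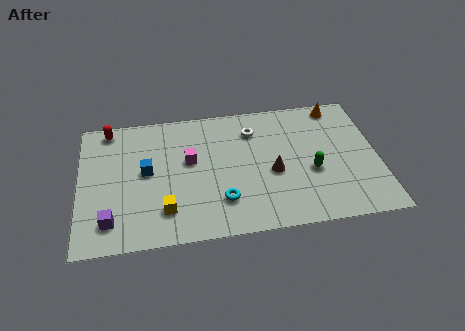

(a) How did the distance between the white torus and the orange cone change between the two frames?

+1.5

The distance was about 2.6 in the first image and 4.1 in the second, so they moved 1.5 units further apart.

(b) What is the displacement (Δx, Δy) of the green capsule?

(1.5, 2.0)

From the two frames, the green capsule sits at roughly (9.2, 1.3) before and (10.7, 3.3) after.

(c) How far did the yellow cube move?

2.4

From (1.6, 2.4) to (3.9, 1.9), the yellow cube covered √(2.3² + 0.5²) ≈ 2.4 units.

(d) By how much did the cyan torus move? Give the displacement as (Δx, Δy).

(-0.6, -0.1)

From the two frames, the cyan torus sits at roughly (7.1, 2.2) before and (6.5, 2.1) after.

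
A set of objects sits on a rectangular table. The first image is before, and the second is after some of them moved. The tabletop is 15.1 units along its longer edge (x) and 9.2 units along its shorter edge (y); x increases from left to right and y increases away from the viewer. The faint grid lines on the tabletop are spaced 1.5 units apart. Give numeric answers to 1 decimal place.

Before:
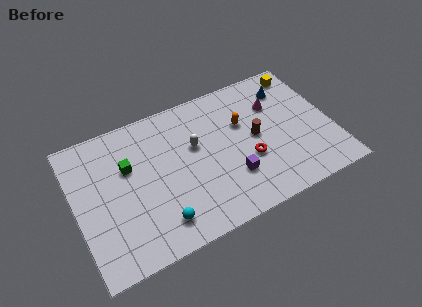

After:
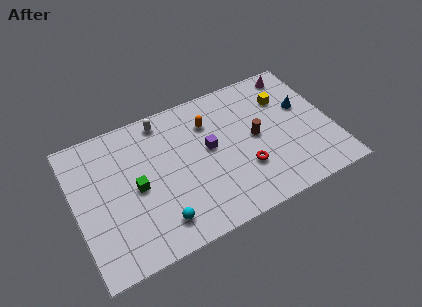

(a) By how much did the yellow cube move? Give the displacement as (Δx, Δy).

(-1.3, -1.4)

From the two frames, the yellow cube sits at roughly (13.9, 8.0) before and (12.6, 6.6) after.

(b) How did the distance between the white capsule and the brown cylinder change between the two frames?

+2.5

They were about 3.6 units apart before and 6.1 after — 2.5 units further apart.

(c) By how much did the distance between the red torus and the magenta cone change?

+2.8

They were about 3.6 units apart before and 6.4 after — 2.8 units further apart.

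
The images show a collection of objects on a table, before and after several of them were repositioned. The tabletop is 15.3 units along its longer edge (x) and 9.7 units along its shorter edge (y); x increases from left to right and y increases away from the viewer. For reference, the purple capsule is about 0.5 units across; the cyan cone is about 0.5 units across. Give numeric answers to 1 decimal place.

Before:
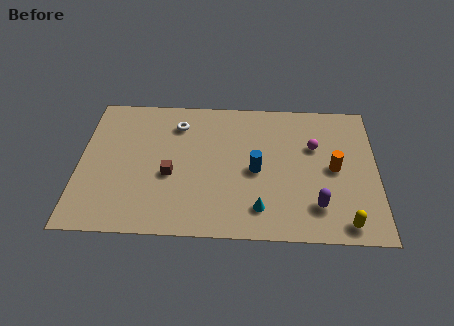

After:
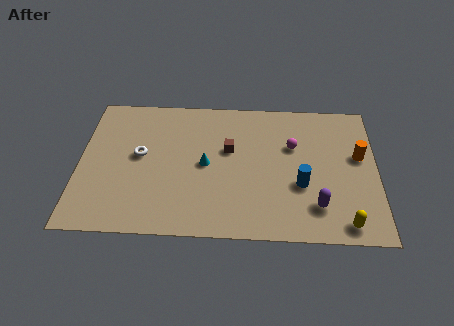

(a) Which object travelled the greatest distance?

the cyan cone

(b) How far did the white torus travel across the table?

3.0

The white torus moved from about (5.0, 7.6) to (3.1, 5.3), a distance of √(1.9² + 2.3²) ≈ 3.0.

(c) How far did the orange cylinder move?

1.6

The orange cylinder moved from about (13.1, 4.8) to (14.4, 5.7), a distance of √(1.3² + 0.9²) ≈ 1.6.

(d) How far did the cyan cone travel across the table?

4.0

The cyan cone moved from about (9.3, 1.9) to (6.5, 4.8), a distance of √(2.8² + 2.9²) ≈ 4.0.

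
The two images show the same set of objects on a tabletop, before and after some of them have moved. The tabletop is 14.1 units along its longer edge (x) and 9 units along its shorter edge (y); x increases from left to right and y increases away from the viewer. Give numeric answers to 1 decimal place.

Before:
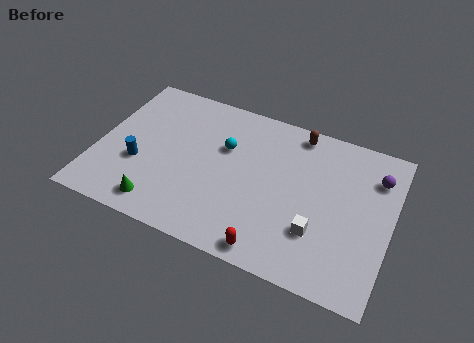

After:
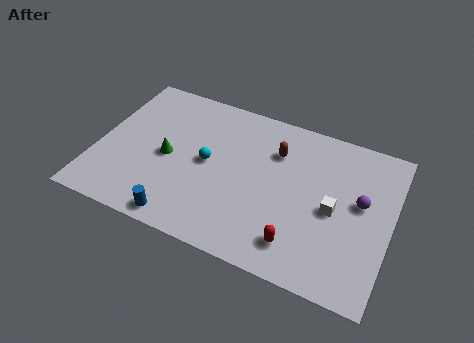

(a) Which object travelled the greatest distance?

the blue cylinder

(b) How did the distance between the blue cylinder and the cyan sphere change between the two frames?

-0.8

The distance was about 4.6 in the first image and 3.8 in the second, so they moved 0.8 units closer together.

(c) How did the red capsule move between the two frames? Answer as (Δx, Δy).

(1.2, 0.8)

The red capsule started near (8.8, 0.9) and ended near (10.0, 1.7).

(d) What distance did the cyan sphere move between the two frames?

1.4

The cyan sphere was near (6.0, 5.8) before and (5.3, 4.6) after, so it travelled √(0.7² + 1.2²) ≈ 1.4 units.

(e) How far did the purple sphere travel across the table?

1.8

The purple sphere was near (13.2, 6.8) before and (12.6, 5.1) after, so it travelled √(0.6² + 1.7²) ≈ 1.8 units.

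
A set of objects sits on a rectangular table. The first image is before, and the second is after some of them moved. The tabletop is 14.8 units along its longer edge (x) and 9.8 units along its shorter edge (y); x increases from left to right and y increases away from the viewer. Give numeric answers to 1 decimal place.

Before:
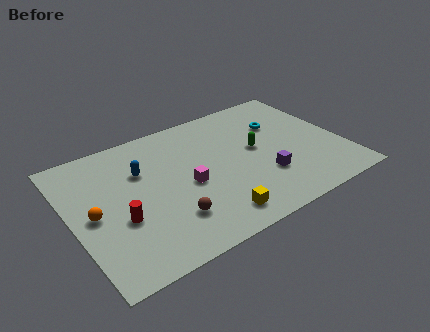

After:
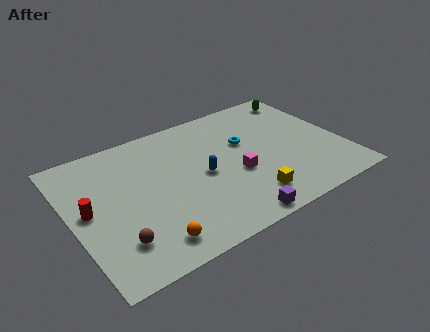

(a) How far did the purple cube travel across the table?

3.1

The purple cube moved from about (10.2, 3.0) to (8.0, 0.8), a distance of √(2.2² + 2.2²) ≈ 3.1.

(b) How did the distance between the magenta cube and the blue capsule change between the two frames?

-1.2

The distance was about 3.1 in the first image and 1.9 in the second, so they moved 1.2 units closer together.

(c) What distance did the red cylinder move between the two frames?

2.1

The red cylinder was near (2.4, 3.7) before and (0.9, 5.1) after, so it travelled √(1.5² + 1.4²) ≈ 2.1 units.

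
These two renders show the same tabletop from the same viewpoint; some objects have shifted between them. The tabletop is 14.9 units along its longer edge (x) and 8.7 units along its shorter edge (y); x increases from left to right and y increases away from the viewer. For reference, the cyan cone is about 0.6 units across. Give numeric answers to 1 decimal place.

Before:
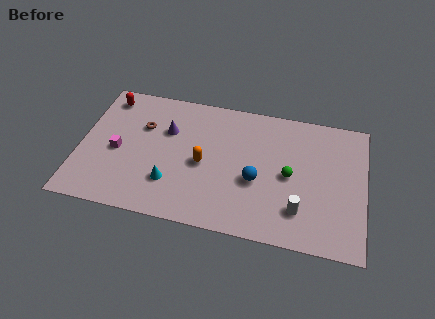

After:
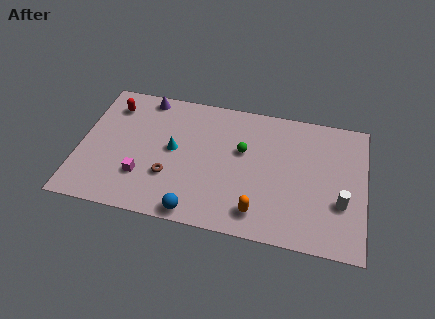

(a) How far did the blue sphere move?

4.0

The blue sphere was near (9.3, 3.5) before and (6.3, 0.8) after, so it travelled √(3.0² + 2.7²) ≈ 4.0 units.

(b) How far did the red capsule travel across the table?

0.6

The red capsule was near (1.2, 7.4) before and (1.5, 6.9) after, so it travelled √(0.3² + 0.5²) ≈ 0.6 units.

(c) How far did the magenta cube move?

2.0

The magenta cube moved from about (2.0, 3.9) to (3.4, 2.5), a distance of √(1.4² + 1.4²) ≈ 2.0.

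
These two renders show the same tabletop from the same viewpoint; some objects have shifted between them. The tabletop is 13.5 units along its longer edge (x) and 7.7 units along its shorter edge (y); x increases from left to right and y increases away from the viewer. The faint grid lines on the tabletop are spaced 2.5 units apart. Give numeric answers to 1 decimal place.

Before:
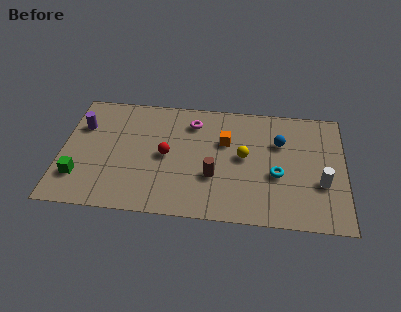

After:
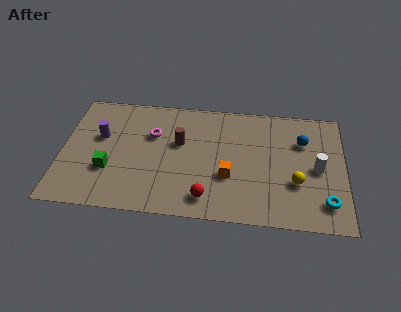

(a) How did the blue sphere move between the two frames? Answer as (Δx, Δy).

(1.1, 0.2)

From the two frames, the blue sphere sits at roughly (10.4, 5.2) before and (11.5, 5.4) after.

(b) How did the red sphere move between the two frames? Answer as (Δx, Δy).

(2.0, -2.5)

From the two frames, the red sphere sits at roughly (5.0, 3.8) before and (7.0, 1.3) after.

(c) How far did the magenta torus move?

2.1

The magenta torus moved from about (6.2, 6.1) to (4.3, 5.1), a distance of √(1.9² + 1.0²) ≈ 2.1.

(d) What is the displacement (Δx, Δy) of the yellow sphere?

(2.5, -1.4)

The yellow sphere was at about (8.7, 4.1) and moved to about (11.2, 2.7).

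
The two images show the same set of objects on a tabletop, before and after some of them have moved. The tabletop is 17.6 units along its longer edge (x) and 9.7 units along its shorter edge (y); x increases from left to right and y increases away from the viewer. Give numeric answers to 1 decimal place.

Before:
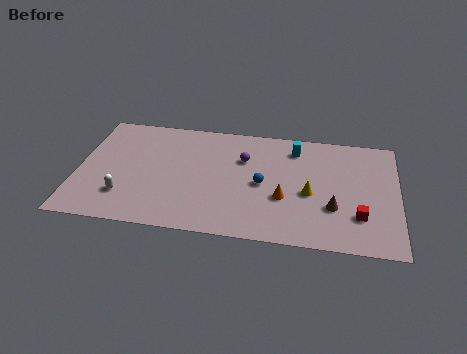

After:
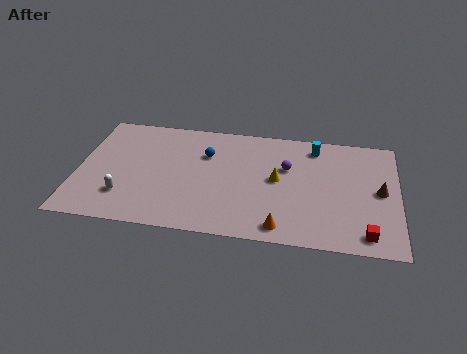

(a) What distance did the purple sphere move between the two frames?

2.4

From (9.1, 6.6) to (11.5, 6.2), the purple sphere covered √(2.4² + 0.4²) ≈ 2.4 units.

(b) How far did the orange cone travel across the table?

2.4

The orange cone was near (11.4, 3.6) before and (11.3, 1.2) after, so it travelled √(0.1² + 2.4²) ≈ 2.4 units.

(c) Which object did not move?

the white capsule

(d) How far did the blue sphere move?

3.8

From (10.2, 4.6) to (7.0, 6.7), the blue sphere covered √(3.2² + 2.1²) ≈ 3.8 units.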